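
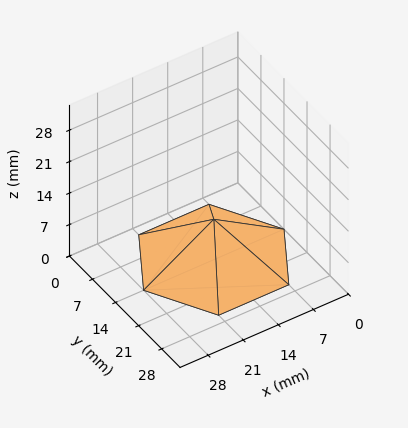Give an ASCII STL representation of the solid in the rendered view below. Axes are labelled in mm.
Reading the render: the shape is a regular 6-sided pyramid, base circumscribed radius ≈ 14 mm, apex at z ≈ 9 mm (dimensions read to the nearest mm from the axis ticks). For the STL, each face is triangulated and given an outward normal.

solid part
  facet normal 0.0000 0.0000 -1.0000
    outer loop
      vertex 7.000 26.124 0.000
      vertex 21.000 26.124 0.000
      vertex 28.000 14.000 0.000
    endloop
  endfacet
  facet normal 0.0000 0.0000 -1.0000
    outer loop
      vertex 0.000 14.000 0.000
      vertex 7.000 26.124 0.000
      vertex 28.000 14.000 0.000
    endloop
  endfacet
  facet normal 0.0000 0.0000 -1.0000
    outer loop
      vertex 7.000 1.876 0.000
      vertex 0.000 14.000 0.000
      vertex 28.000 14.000 0.000
    endloop
  endfacet
  facet normal 0.0000 0.0000 -1.0000
    outer loop
      vertex 21.000 1.876 0.000
      vertex 7.000 1.876 0.000
      vertex 28.000 14.000 0.000
    endloop
  endfacet
  facet normal 0.5162 0.2980 0.8030
    outer loop
      vertex 28.000 14.000 0.000
      vertex 21.000 26.124 0.000
      vertex 14.000 14.000 9.000
    endloop
  endfacet
  facet normal 0.0000 0.5961 0.8029
    outer loop
      vertex 21.000 26.124 0.000
      vertex 7.000 26.124 0.000
      vertex 14.000 14.000 9.000
    endloop
  endfacet
  facet normal -0.5162 0.2980 0.8030
    outer loop
      vertex 7.000 26.124 0.000
      vertex 0.000 14.000 0.000
      vertex 14.000 14.000 9.000
    endloop
  endfacet
  facet normal -0.5162 -0.2980 0.8030
    outer loop
      vertex 0.000 14.000 0.000
      vertex 7.000 1.876 0.000
      vertex 14.000 14.000 9.000
    endloop
  endfacet
  facet normal 0.0000 -0.5961 0.8029
    outer loop
      vertex 7.000 1.876 0.000
      vertex 21.000 1.876 0.000
      vertex 14.000 14.000 9.000
    endloop
  endfacet
  facet normal 0.5162 -0.2980 0.8030
    outer loop
      vertex 21.000 1.876 0.000
      vertex 28.000 14.000 0.000
      vertex 14.000 14.000 9.000
    endloop
  endfacet
endsolid part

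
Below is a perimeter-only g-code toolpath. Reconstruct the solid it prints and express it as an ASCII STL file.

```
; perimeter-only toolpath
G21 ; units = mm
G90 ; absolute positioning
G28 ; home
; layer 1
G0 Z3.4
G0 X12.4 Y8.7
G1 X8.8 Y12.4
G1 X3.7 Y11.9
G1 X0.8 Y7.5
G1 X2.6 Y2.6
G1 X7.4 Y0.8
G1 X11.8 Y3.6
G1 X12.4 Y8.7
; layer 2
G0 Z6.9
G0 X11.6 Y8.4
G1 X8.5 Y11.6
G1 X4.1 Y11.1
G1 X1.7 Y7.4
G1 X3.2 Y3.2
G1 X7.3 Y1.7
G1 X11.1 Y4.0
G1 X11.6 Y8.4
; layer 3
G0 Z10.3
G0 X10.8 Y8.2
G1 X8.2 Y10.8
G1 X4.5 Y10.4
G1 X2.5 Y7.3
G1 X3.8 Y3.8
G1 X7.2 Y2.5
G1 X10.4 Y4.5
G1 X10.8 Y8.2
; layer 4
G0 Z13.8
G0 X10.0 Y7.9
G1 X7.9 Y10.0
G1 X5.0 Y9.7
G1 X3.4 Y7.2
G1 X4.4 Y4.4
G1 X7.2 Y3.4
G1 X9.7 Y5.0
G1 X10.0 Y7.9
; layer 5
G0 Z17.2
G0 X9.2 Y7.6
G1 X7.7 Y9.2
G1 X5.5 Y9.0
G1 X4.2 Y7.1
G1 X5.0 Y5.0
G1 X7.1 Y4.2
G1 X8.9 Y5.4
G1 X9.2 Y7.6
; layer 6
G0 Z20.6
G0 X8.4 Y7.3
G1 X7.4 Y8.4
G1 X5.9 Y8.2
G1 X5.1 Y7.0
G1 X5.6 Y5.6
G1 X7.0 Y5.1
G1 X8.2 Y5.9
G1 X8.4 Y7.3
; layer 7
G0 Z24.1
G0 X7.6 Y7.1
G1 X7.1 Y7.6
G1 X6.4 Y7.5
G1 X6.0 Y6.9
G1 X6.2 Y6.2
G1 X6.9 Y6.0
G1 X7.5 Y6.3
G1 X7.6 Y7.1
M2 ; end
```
solid part
  facet normal 0.0000 0.0000 -1.0000
    outer loop
      vertex 3.2 12.6 0.0
      vertex 9.1 13.2 0.0
      vertex 13.2 9.0 0.0
    endloop
  endfacet
  facet normal 0.0000 0.0000 -1.0000
    outer loop
      vertex 0.0 7.6 0.0
      vertex 3.2 12.6 0.0
      vertex 13.2 9.0 0.0
    endloop
  endfacet
  facet normal 0.0000 0.0000 -1.0000
    outer loop
      vertex 2.0 2.0 0.0
      vertex 0.0 7.6 0.0
      vertex 13.2 9.0 0.0
    endloop
  endfacet
  facet normal 0.0000 0.0000 -1.0000
    outer loop
      vertex 7.5 0.0 0.0
      vertex 2.0 2.0 0.0
      vertex 13.2 9.0 0.0
    endloop
  endfacet
  facet normal 0.0000 0.0000 -1.0000
    outer loop
      vertex 12.5 3.1 0.0
      vertex 7.5 0.0 0.0
      vertex 13.2 9.0 0.0
    endloop
  endfacet
  facet normal 0.6985 0.6819 0.2171
    outer loop
      vertex 13.2 9.0 0.0
      vertex 9.1 13.2 0.0
      vertex 6.8 6.8 27.5
    endloop
  endfacet
  facet normal -0.0987 0.9710 0.2177
    outer loop
      vertex 9.1 13.2 0.0
      vertex 3.2 12.6 0.0
      vertex 6.8 6.8 27.5
    endloop
  endfacet
  facet normal -0.8219 0.5260 0.2185
    outer loop
      vertex 3.2 12.6 0.0
      vertex 0.0 7.6 0.0
      vertex 6.8 6.8 27.5
    endloop
  endfacet
  facet normal -0.9191 -0.3283 0.2177
    outer loop
      vertex 0.0 7.6 0.0
      vertex 2.0 2.0 0.0
      vertex 6.8 6.8 27.5
    endloop
  endfacet
  facet normal -0.3335 -0.9171 0.2183
    outer loop
      vertex 2.0 2.0 0.0
      vertex 7.5 0.0 0.0
      vertex 6.8 6.8 27.5
    endloop
  endfacet
  facet normal 0.5142 -0.8294 0.2182
    outer loop
      vertex 7.5 0.0 0.0
      vertex 12.5 3.1 0.0
      vertex 6.8 6.8 27.5
    endloop
  endfacet
  facet normal 0.9695 -0.1150 0.2164
    outer loop
      vertex 12.5 3.1 0.0
      vertex 13.2 9.0 0.0
      vertex 6.8 6.8 27.5
    endloop
  endfacet
endsolid part

The G0 Z moves step by Δz≈3.4 mm. The G1 loops shrink linearly with z, so the solid tapers from its base footprint up to z≈27.5. Closing with a flat bottom cap and the tapered top and triangulating gives 12 facets — a regular 7-sided pyramid, base circumscribed radius ≈ 6.8 mm, apex at z ≈ 27.5 mm.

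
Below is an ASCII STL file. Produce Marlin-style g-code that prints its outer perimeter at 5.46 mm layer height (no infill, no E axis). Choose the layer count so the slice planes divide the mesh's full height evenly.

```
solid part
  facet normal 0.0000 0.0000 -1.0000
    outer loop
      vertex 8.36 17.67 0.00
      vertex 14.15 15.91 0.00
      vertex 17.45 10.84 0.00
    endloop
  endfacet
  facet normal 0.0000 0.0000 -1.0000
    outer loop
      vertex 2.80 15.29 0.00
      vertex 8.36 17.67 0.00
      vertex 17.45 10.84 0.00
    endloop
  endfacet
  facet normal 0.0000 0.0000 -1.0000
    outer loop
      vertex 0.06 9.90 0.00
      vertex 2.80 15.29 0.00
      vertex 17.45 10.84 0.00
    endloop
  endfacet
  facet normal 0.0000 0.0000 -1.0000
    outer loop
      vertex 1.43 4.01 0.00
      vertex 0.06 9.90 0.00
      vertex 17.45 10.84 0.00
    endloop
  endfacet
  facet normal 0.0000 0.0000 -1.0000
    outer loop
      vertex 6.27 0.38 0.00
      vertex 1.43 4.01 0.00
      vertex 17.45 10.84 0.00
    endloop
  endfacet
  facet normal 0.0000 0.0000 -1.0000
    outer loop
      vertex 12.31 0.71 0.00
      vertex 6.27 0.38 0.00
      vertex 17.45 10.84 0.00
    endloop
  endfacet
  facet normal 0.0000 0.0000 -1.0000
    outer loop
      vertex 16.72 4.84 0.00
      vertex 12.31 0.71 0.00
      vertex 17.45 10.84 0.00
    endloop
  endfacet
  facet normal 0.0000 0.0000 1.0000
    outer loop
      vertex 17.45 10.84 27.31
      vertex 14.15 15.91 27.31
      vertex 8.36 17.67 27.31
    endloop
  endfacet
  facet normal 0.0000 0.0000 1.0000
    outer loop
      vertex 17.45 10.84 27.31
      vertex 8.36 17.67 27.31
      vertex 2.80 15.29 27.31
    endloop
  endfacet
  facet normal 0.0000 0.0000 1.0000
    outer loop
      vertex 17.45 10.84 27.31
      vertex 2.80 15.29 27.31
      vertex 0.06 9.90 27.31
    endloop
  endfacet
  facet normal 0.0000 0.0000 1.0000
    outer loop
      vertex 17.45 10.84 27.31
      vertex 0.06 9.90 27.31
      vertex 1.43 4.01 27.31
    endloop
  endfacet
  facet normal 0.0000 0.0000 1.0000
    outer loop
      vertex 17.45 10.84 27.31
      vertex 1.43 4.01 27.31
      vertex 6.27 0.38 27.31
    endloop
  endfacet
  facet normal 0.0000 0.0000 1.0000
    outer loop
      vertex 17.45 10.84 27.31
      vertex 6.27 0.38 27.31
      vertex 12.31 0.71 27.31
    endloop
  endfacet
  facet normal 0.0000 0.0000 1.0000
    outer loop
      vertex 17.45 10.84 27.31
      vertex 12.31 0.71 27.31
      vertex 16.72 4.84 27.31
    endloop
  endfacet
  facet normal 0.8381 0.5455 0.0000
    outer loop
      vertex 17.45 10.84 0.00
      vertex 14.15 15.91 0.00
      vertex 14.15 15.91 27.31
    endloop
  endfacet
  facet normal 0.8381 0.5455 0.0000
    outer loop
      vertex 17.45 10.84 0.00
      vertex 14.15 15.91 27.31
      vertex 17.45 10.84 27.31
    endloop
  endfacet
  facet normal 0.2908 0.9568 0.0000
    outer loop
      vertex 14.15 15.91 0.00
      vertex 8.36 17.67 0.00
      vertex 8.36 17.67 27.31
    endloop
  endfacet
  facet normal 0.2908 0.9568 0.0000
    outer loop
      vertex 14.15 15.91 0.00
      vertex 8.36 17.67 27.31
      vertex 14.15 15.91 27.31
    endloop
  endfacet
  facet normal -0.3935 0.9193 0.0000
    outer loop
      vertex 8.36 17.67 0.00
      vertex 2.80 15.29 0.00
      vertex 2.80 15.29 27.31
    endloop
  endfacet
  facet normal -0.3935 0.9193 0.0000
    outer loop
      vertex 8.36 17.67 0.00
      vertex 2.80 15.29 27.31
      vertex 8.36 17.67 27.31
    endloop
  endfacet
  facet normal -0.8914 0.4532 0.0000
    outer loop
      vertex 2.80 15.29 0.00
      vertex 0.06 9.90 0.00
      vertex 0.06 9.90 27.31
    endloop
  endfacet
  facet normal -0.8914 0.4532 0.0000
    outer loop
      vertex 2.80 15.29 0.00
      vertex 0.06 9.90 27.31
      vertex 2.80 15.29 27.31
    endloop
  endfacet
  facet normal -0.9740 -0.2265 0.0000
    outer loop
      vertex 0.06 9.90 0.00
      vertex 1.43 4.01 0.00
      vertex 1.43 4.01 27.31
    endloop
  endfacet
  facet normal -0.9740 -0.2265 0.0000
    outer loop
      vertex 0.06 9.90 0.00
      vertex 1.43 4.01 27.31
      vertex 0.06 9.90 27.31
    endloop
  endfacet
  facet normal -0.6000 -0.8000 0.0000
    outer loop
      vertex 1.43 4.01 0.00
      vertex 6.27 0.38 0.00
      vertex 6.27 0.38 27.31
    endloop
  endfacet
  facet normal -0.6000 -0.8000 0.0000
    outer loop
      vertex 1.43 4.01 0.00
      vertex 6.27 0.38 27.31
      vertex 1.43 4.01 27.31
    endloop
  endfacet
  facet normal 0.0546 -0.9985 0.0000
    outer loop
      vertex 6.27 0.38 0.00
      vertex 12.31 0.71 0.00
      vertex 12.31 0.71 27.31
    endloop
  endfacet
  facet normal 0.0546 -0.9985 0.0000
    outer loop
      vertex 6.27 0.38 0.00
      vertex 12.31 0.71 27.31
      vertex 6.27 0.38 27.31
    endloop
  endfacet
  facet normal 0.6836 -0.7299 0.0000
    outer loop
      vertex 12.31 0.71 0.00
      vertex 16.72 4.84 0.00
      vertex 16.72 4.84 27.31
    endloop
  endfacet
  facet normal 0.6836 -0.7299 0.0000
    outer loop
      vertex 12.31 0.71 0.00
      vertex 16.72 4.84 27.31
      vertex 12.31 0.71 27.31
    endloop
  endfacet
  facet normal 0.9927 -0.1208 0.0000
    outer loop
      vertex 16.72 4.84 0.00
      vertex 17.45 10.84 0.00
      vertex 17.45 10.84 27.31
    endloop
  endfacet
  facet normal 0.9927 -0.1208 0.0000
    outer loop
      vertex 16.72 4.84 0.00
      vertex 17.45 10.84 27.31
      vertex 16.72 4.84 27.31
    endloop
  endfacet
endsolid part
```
; perimeter-only toolpath
G21 ; units = mm
G90 ; absolute positioning
G28 ; home
; layer 1
G0 Z5.46
G0 X17.45 Y10.84
G1 X14.15 Y15.91
G1 X8.36 Y17.67
G1 X2.80 Y15.29
G1 X0.06 Y9.90
G1 X1.43 Y4.01
G1 X6.27 Y0.38
G1 X12.31 Y0.71
G1 X16.72 Y4.84
G1 X17.45 Y10.84
; layer 2
G0 Z10.92
G0 X17.45 Y10.84
G1 X14.15 Y15.91
G1 X8.36 Y17.67
G1 X2.80 Y15.29
G1 X0.06 Y9.90
G1 X1.43 Y4.01
G1 X6.27 Y0.38
G1 X12.31 Y0.71
G1 X16.72 Y4.84
G1 X17.45 Y10.84
; layer 3
G0 Z16.39
G0 X17.45 Y10.84
G1 X14.15 Y15.91
G1 X8.36 Y17.67
G1 X2.80 Y15.29
G1 X0.06 Y9.90
G1 X1.43 Y4.01
G1 X6.27 Y0.38
G1 X12.31 Y0.71
G1 X16.72 Y4.84
G1 X17.45 Y10.84
; layer 4
G0 Z21.85
G0 X17.45 Y10.84
G1 X14.15 Y15.91
G1 X8.36 Y17.67
G1 X2.80 Y15.29
G1 X0.06 Y9.90
G1 X1.43 Y4.01
G1 X6.27 Y0.38
G1 X12.31 Y0.71
G1 X16.72 Y4.84
G1 X17.45 Y10.84
; layer 5
G0 Z27.31
G0 X17.45 Y10.84
G1 X14.15 Y15.91
G1 X8.36 Y17.67
G1 X2.80 Y15.29
G1 X0.06 Y9.90
G1 X1.43 Y4.01
G1 X6.27 Y0.38
G1 X12.31 Y0.71
G1 X16.72 Y4.84
G1 X17.45 Y10.84
M2 ; end

The solid is a regular 9-sided prism (a cylinder approximated with 9 flat sides), circumscribed radius ≈ 8.84 mm, height ≈ 27.3 mm. Slicing at Δz = 5.46 mm — 5 equal slices spanning the solid's height, so layer i sits at z = i·h/5 — gives 5 non-empty perimeters. Each is a 9-segment closed polygon; G0 lifts to the layer z and rapids to the start vertex, then G1 traces the edges.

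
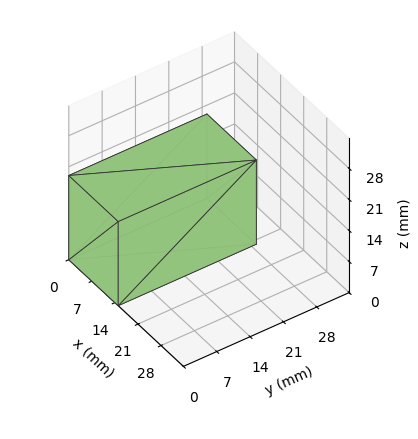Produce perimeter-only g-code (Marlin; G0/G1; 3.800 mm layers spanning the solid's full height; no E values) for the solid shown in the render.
Reading the render: the shape is a rectangular box, roughly 15 × 29 mm footprint and 19 mm tall (dimensions read to the nearest mm from the axis ticks). For the g-code, the solid's height is divided into equal slices at the stated Δz and each level perimeter traced with G1 moves after a G0 lift.

; perimeter-only toolpath
G21 ; units = mm
G90 ; absolute positioning
G28 ; home
; layer 1
G0 Z3.800
G0 X0.000 Y0.000
G1 X15.000 Y0.000
G1 X15.000 Y29.000
G1 X0.000 Y29.000
G1 X0.000 Y0.000
; layer 2
G0 Z7.600
G0 X0.000 Y0.000
G1 X15.000 Y0.000
G1 X15.000 Y29.000
G1 X0.000 Y29.000
G1 X0.000 Y0.000
; layer 3
G0 Z11.400
G0 X0.000 Y0.000
G1 X15.000 Y0.000
G1 X15.000 Y29.000
G1 X0.000 Y29.000
G1 X0.000 Y0.000
; layer 4
G0 Z15.200
G0 X0.000 Y0.000
G1 X15.000 Y0.000
G1 X15.000 Y29.000
G1 X0.000 Y29.000
G1 X0.000 Y0.000
; layer 5
G0 Z19.000
G0 X0.000 Y0.000
G1 X15.000 Y0.000
G1 X15.000 Y29.000
G1 X0.000 Y29.000
G1 X0.000 Y0.000
M2 ; end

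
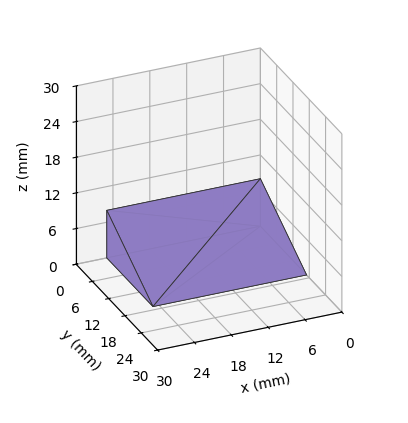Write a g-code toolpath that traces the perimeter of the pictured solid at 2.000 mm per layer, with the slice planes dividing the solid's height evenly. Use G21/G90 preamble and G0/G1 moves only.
Reading the render: the shape is a wedge (ramp): 25 × 17 mm base, rising to 8 mm along the y=0 edge and sloping linearly to z=0 at y=17 (dimensions read to the nearest mm from the axis ticks). For the g-code, the solid's height is divided into equal slices at the stated Δz and each level perimeter traced with G1 moves after a G0 lift.

; perimeter-only toolpath
G21 ; units = mm
G90 ; absolute positioning
G28 ; home
; layer 1
G0 Z2.000
G0 X0.000 Y0.000
G1 X25.000 Y0.000
G1 X25.000 Y12.750
G1 X0.000 Y12.750
G1 X0.000 Y0.000
; layer 2
G0 Z4.000
G0 X0.000 Y0.000
G1 X25.000 Y0.000
G1 X25.000 Y8.500
G1 X0.000 Y8.500
G1 X0.000 Y0.000
; layer 3
G0 Z6.000
G0 X0.000 Y0.000
G1 X25.000 Y0.000
G1 X25.000 Y4.250
G1 X0.000 Y4.250
G1 X0.000 Y0.000
M2 ; end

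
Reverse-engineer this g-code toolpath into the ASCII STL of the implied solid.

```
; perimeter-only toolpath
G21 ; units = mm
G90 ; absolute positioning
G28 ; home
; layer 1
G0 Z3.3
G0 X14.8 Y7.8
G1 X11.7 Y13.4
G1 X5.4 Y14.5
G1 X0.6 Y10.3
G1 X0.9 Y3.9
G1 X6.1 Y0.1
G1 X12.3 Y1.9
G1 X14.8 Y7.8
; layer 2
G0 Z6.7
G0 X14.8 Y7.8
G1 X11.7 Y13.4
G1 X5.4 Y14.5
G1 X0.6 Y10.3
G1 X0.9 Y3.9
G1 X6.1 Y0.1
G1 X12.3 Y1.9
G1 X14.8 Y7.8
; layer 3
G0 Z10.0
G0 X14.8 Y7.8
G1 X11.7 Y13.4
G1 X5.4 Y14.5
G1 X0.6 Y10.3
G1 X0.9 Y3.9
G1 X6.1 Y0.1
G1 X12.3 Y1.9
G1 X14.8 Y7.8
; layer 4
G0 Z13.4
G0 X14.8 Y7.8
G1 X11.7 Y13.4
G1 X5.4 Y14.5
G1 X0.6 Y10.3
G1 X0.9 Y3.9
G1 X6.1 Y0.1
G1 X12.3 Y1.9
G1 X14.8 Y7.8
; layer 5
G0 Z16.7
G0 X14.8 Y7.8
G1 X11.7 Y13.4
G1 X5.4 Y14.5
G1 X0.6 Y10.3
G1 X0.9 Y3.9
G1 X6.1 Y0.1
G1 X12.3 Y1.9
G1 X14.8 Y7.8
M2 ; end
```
solid part
  facet normal 0.0000 0.0000 -1.0000
    outer loop
      vertex 5.4 14.5 0.0
      vertex 11.7 13.4 0.0
      vertex 14.8 7.8 0.0
    endloop
  endfacet
  facet normal 0.0000 0.0000 -1.0000
    outer loop
      vertex 0.6 10.3 0.0
      vertex 5.4 14.5 0.0
      vertex 14.8 7.8 0.0
    endloop
  endfacet
  facet normal 0.0000 0.0000 -1.0000
    outer loop
      vertex 0.9 3.9 0.0
      vertex 0.6 10.3 0.0
      vertex 14.8 7.8 0.0
    endloop
  endfacet
  facet normal 0.0000 0.0000 -1.0000
    outer loop
      vertex 6.1 0.1 0.0
      vertex 0.9 3.9 0.0
      vertex 14.8 7.8 0.0
    endloop
  endfacet
  facet normal 0.0000 0.0000 -1.0000
    outer loop
      vertex 12.3 1.9 0.0
      vertex 6.1 0.1 0.0
      vertex 14.8 7.8 0.0
    endloop
  endfacet
  facet normal 0.0000 0.0000 1.0000
    outer loop
      vertex 14.8 7.8 16.7
      vertex 11.7 13.4 16.7
      vertex 5.4 14.5 16.7
    endloop
  endfacet
  facet normal 0.0000 0.0000 1.0000
    outer loop
      vertex 14.8 7.8 16.7
      vertex 5.4 14.5 16.7
      vertex 0.6 10.3 16.7
    endloop
  endfacet
  facet normal 0.0000 0.0000 1.0000
    outer loop
      vertex 14.8 7.8 16.7
      vertex 0.6 10.3 16.7
      vertex 0.9 3.9 16.7
    endloop
  endfacet
  facet normal 0.0000 0.0000 1.0000
    outer loop
      vertex 14.8 7.8 16.7
      vertex 0.9 3.9 16.7
      vertex 6.1 0.1 16.7
    endloop
  endfacet
  facet normal 0.0000 0.0000 1.0000
    outer loop
      vertex 14.8 7.8 16.7
      vertex 6.1 0.1 16.7
      vertex 12.3 1.9 16.7
    endloop
  endfacet
  facet normal 0.8749 0.4843 0.0000
    outer loop
      vertex 14.8 7.8 0.0
      vertex 11.7 13.4 0.0
      vertex 11.7 13.4 16.7
    endloop
  endfacet
  facet normal 0.8749 0.4843 0.0000
    outer loop
      vertex 14.8 7.8 0.0
      vertex 11.7 13.4 16.7
      vertex 14.8 7.8 16.7
    endloop
  endfacet
  facet normal 0.1720 0.9851 0.0000
    outer loop
      vertex 11.7 13.4 0.0
      vertex 5.4 14.5 0.0
      vertex 5.4 14.5 16.7
    endloop
  endfacet
  facet normal 0.1720 0.9851 0.0000
    outer loop
      vertex 11.7 13.4 0.0
      vertex 5.4 14.5 16.7
      vertex 11.7 13.4 16.7
    endloop
  endfacet
  facet normal -0.6585 0.7526 0.0000
    outer loop
      vertex 5.4 14.5 0.0
      vertex 0.6 10.3 0.0
      vertex 0.6 10.3 16.7
    endloop
  endfacet
  facet normal -0.6585 0.7526 0.0000
    outer loop
      vertex 5.4 14.5 0.0
      vertex 0.6 10.3 16.7
      vertex 5.4 14.5 16.7
    endloop
  endfacet
  facet normal -0.9989 -0.0468 0.0000
    outer loop
      vertex 0.6 10.3 0.0
      vertex 0.9 3.9 0.0
      vertex 0.9 3.9 16.7
    endloop
  endfacet
  facet normal -0.9989 -0.0468 0.0000
    outer loop
      vertex 0.6 10.3 0.0
      vertex 0.9 3.9 16.7
      vertex 0.6 10.3 16.7
    endloop
  endfacet
  facet normal -0.5900 -0.8074 0.0000
    outer loop
      vertex 0.9 3.9 0.0
      vertex 6.1 0.1 0.0
      vertex 6.1 0.1 16.7
    endloop
  endfacet
  facet normal -0.5900 -0.8074 0.0000
    outer loop
      vertex 0.9 3.9 0.0
      vertex 6.1 0.1 16.7
      vertex 0.9 3.9 16.7
    endloop
  endfacet
  facet normal 0.2788 -0.9603 0.0000
    outer loop
      vertex 6.1 0.1 0.0
      vertex 12.3 1.9 0.0
      vertex 12.3 1.9 16.7
    endloop
  endfacet
  facet normal 0.2788 -0.9603 0.0000
    outer loop
      vertex 6.1 0.1 0.0
      vertex 12.3 1.9 16.7
      vertex 6.1 0.1 16.7
    endloop
  endfacet
  facet normal 0.9208 -0.3901 0.0000
    outer loop
      vertex 12.3 1.9 0.0
      vertex 14.8 7.8 0.0
      vertex 14.8 7.8 16.7
    endloop
  endfacet
  facet normal 0.9208 -0.3901 0.0000
    outer loop
      vertex 12.3 1.9 0.0
      vertex 14.8 7.8 16.7
      vertex 12.3 1.9 16.7
    endloop
  endfacet
endsolid part

The G0 Z moves step by Δz≈3.3 mm. Every layer's G1 loop is the same polygon, so the solid is a straight extrusion of it from z=0 to z≈16.7. Closing with flat bottom and top caps and triangulating gives 24 facets — a regular 7-sided prism (a cylinder approximated with 7 flat sides), circumscribed radius ≈ 7.4 mm, height ≈ 16.7 mm.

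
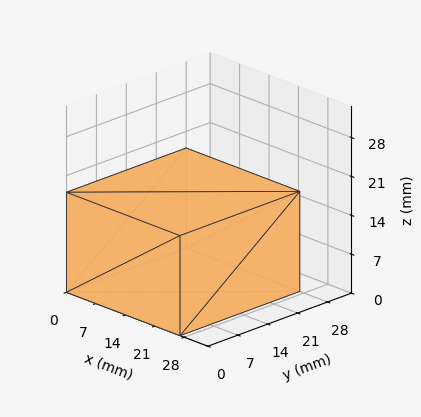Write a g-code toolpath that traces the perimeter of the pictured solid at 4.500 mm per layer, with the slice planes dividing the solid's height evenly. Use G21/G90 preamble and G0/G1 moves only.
Reading the render: the shape is a rectangular box, roughly 27 × 28 mm footprint and 18 mm tall (dimensions read to the nearest mm from the axis ticks). For the g-code, the solid's height is divided into equal slices at the stated Δz and each level perimeter traced with G1 moves after a G0 lift.

; perimeter-only toolpath
G21 ; units = mm
G90 ; absolute positioning
G28 ; home
; layer 1
G0 Z4.500
G0 X0.000 Y0.000
G1 X27.000 Y0.000
G1 X27.000 Y28.000
G1 X0.000 Y28.000
G1 X0.000 Y0.000
; layer 2
G0 Z9.000
G0 X0.000 Y0.000
G1 X27.000 Y0.000
G1 X27.000 Y28.000
G1 X0.000 Y28.000
G1 X0.000 Y0.000
; layer 3
G0 Z13.500
G0 X0.000 Y0.000
G1 X27.000 Y0.000
G1 X27.000 Y28.000
G1 X0.000 Y28.000
G1 X0.000 Y0.000
; layer 4
G0 Z18.000
G0 X0.000 Y0.000
G1 X27.000 Y0.000
G1 X27.000 Y28.000
G1 X0.000 Y28.000
G1 X0.000 Y0.000
M2 ; end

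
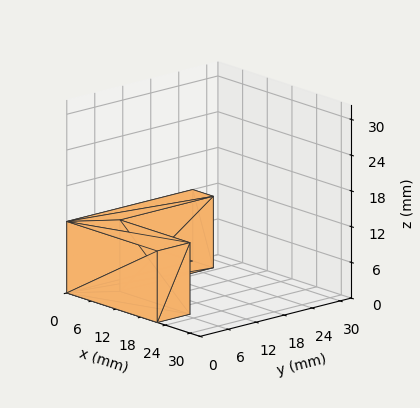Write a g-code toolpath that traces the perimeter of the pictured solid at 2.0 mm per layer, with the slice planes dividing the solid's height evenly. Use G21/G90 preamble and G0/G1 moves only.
Reading the render: the shape is an L-shaped prism: outer 22 × 27 mm, arm thicknesses ≈ 7 mm (horizontal) and 5 mm (vertical), extruded 12 mm in z (dimensions read to the nearest mm from the axis ticks). For the g-code, the solid's height is divided into equal slices at the stated Δz and each level perimeter traced with G1 moves after a G0 lift.

; perimeter-only toolpath
G21 ; units = mm
G90 ; absolute positioning
G28 ; home
; layer 1
G0 Z2.0
G0 X0.0 Y0.0
G1 X22.0 Y0.0
G1 X22.0 Y7.0
G1 X5.0 Y7.0
G1 X5.0 Y27.0
G1 X0.0 Y27.0
G1 X0.0 Y0.0
; layer 2
G0 Z4.0
G0 X0.0 Y0.0
G1 X22.0 Y0.0
G1 X22.0 Y7.0
G1 X5.0 Y7.0
G1 X5.0 Y27.0
G1 X0.0 Y27.0
G1 X0.0 Y0.0
; layer 3
G0 Z6.0
G0 X0.0 Y0.0
G1 X22.0 Y0.0
G1 X22.0 Y7.0
G1 X5.0 Y7.0
G1 X5.0 Y27.0
G1 X0.0 Y27.0
G1 X0.0 Y0.0
; layer 4
G0 Z8.0
G0 X0.0 Y0.0
G1 X22.0 Y0.0
G1 X22.0 Y7.0
G1 X5.0 Y7.0
G1 X5.0 Y27.0
G1 X0.0 Y27.0
G1 X0.0 Y0.0
; layer 5
G0 Z10.0
G0 X0.0 Y0.0
G1 X22.0 Y0.0
G1 X22.0 Y7.0
G1 X5.0 Y7.0
G1 X5.0 Y27.0
G1 X0.0 Y27.0
G1 X0.0 Y0.0
; layer 6
G0 Z12.0
G0 X0.0 Y0.0
G1 X22.0 Y0.0
G1 X22.0 Y7.0
G1 X5.0 Y7.0
G1 X5.0 Y27.0
G1 X0.0 Y27.0
G1 X0.0 Y0.0
M2 ; end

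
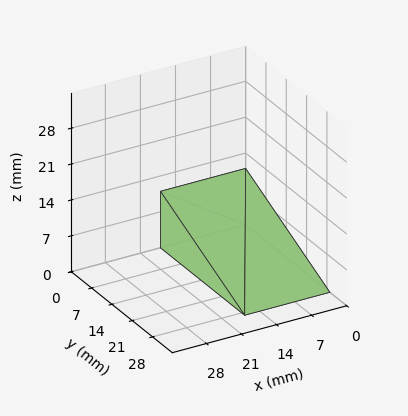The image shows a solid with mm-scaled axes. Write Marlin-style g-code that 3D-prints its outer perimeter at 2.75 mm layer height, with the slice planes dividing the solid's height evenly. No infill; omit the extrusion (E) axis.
Reading the render: the shape is a wedge (ramp): 17 × 29 mm base, rising to 11 mm along the y=0 edge and sloping linearly to z=0 at y=29 (dimensions read to the nearest mm from the axis ticks). For the g-code, the solid's height is divided into equal slices at the stated Δz and each level perimeter traced with G1 moves after a G0 lift.

; perimeter-only toolpath
G21 ; units = mm
G90 ; absolute positioning
G28 ; home
; layer 1
G0 Z2.75
G0 X0.00 Y0.00
G1 X17.00 Y0.00
G1 X17.00 Y21.75
G1 X0.00 Y21.75
G1 X0.00 Y0.00
; layer 2
G0 Z5.50
G0 X0.00 Y0.00
G1 X17.00 Y0.00
G1 X17.00 Y14.50
G1 X0.00 Y14.50
G1 X0.00 Y0.00
; layer 3
G0 Z8.25
G0 X0.00 Y0.00
G1 X17.00 Y0.00
G1 X17.00 Y7.25
G1 X0.00 Y7.25
G1 X0.00 Y0.00
M2 ; end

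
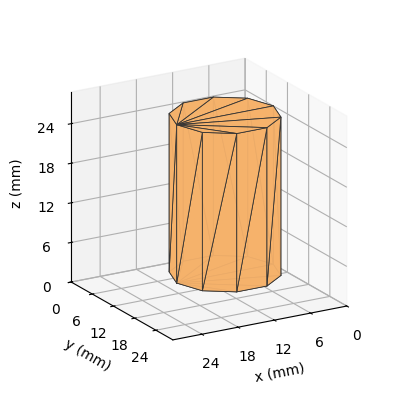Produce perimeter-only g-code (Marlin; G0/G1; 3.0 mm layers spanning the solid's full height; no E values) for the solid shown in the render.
Reading the render: the shape is a regular 10-sided prism (a cylinder approximated with 10 flat sides), circumscribed radius ≈ 8 mm, height ≈ 24 mm (dimensions read to the nearest mm from the axis ticks). For the g-code, the solid's height is divided into equal slices at the stated Δz and each level perimeter traced with G1 moves after a G0 lift.

; perimeter-only toolpath
G21 ; units = mm
G90 ; absolute positioning
G28 ; home
; layer 1
G0 Z3.0
G0 X16.0 Y8.0
G1 X14.5 Y12.7
G1 X10.5 Y15.6
G1 X5.5 Y15.6
G1 X1.5 Y12.7
G1 X0.0 Y8.0
G1 X1.5 Y3.3
G1 X5.5 Y0.4
G1 X10.5 Y0.4
G1 X14.5 Y3.3
G1 X16.0 Y8.0
; layer 2
G0 Z6.0
G0 X16.0 Y8.0
G1 X14.5 Y12.7
G1 X10.5 Y15.6
G1 X5.5 Y15.6
G1 X1.5 Y12.7
G1 X0.0 Y8.0
G1 X1.5 Y3.3
G1 X5.5 Y0.4
G1 X10.5 Y0.4
G1 X14.5 Y3.3
G1 X16.0 Y8.0
; layer 3
G0 Z9.0
G0 X16.0 Y8.0
G1 X14.5 Y12.7
G1 X10.5 Y15.6
G1 X5.5 Y15.6
G1 X1.5 Y12.7
G1 X0.0 Y8.0
G1 X1.5 Y3.3
G1 X5.5 Y0.4
G1 X10.5 Y0.4
G1 X14.5 Y3.3
G1 X16.0 Y8.0
; layer 4
G0 Z12.0
G0 X16.0 Y8.0
G1 X14.5 Y12.7
G1 X10.5 Y15.6
G1 X5.5 Y15.6
G1 X1.5 Y12.7
G1 X0.0 Y8.0
G1 X1.5 Y3.3
G1 X5.5 Y0.4
G1 X10.5 Y0.4
G1 X14.5 Y3.3
G1 X16.0 Y8.0
; layer 5
G0 Z15.0
G0 X16.0 Y8.0
G1 X14.5 Y12.7
G1 X10.5 Y15.6
G1 X5.5 Y15.6
G1 X1.5 Y12.7
G1 X0.0 Y8.0
G1 X1.5 Y3.3
G1 X5.5 Y0.4
G1 X10.5 Y0.4
G1 X14.5 Y3.3
G1 X16.0 Y8.0
; layer 6
G0 Z18.0
G0 X16.0 Y8.0
G1 X14.5 Y12.7
G1 X10.5 Y15.6
G1 X5.5 Y15.6
G1 X1.5 Y12.7
G1 X0.0 Y8.0
G1 X1.5 Y3.3
G1 X5.5 Y0.4
G1 X10.5 Y0.4
G1 X14.5 Y3.3
G1 X16.0 Y8.0
; layer 7
G0 Z21.0
G0 X16.0 Y8.0
G1 X14.5 Y12.7
G1 X10.5 Y15.6
G1 X5.5 Y15.6
G1 X1.5 Y12.7
G1 X0.0 Y8.0
G1 X1.5 Y3.3
G1 X5.5 Y0.4
G1 X10.5 Y0.4
G1 X14.5 Y3.3
G1 X16.0 Y8.0
; layer 8
G0 Z24.0
G0 X16.0 Y8.0
G1 X14.5 Y12.7
G1 X10.5 Y15.6
G1 X5.5 Y15.6
G1 X1.5 Y12.7
G1 X0.0 Y8.0
G1 X1.5 Y3.3
G1 X5.5 Y0.4
G1 X10.5 Y0.4
G1 X14.5 Y3.3
G1 X16.0 Y8.0
M2 ; end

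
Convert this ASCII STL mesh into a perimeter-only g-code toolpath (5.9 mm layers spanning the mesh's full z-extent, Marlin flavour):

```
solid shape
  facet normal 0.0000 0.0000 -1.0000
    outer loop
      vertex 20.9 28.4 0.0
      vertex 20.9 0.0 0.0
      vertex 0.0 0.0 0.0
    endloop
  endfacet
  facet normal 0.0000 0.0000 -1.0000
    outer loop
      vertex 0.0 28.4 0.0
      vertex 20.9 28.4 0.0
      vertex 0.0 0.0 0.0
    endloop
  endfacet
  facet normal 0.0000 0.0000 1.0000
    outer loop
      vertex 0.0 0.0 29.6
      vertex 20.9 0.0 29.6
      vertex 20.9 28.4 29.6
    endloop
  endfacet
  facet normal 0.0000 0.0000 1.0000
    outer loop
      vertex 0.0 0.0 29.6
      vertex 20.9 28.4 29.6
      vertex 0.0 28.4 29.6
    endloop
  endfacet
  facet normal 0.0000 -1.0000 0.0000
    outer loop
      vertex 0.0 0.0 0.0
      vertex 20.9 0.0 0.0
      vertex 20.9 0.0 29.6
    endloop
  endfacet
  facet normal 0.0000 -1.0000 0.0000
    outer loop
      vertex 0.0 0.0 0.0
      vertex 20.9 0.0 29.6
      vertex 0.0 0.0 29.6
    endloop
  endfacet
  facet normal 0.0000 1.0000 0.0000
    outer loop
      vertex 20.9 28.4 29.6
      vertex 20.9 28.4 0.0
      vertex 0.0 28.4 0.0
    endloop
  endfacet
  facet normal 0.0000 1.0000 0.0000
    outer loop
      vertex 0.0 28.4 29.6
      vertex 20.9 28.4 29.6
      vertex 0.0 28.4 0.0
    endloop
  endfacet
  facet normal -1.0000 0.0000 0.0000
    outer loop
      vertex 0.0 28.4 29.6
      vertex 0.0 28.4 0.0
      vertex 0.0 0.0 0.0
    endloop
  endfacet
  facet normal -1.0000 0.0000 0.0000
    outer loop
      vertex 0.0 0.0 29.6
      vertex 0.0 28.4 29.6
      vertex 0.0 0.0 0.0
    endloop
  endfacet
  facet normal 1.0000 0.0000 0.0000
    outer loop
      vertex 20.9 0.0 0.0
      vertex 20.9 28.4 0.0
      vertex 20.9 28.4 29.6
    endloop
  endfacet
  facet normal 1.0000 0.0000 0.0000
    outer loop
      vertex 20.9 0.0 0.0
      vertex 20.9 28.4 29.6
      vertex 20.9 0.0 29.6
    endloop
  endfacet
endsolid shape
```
; perimeter-only toolpath
G21 ; units = mm
G90 ; absolute positioning
G28 ; home
; layer 1
G0 Z5.9
G0 X0.0 Y0.0
G1 X20.9 Y0.0
G1 X20.9 Y28.4
G1 X0.0 Y28.4
G1 X0.0 Y0.0
; layer 2
G0 Z11.8
G0 X0.0 Y0.0
G1 X20.9 Y0.0
G1 X20.9 Y28.4
G1 X0.0 Y28.4
G1 X0.0 Y0.0
; layer 3
G0 Z17.8
G0 X0.0 Y0.0
G1 X20.9 Y0.0
G1 X20.9 Y28.4
G1 X0.0 Y28.4
G1 X0.0 Y0.0
; layer 4
G0 Z23.7
G0 X0.0 Y0.0
G1 X20.9 Y0.0
G1 X20.9 Y28.4
G1 X0.0 Y28.4
G1 X0.0 Y0.0
; layer 5
G0 Z29.6
G0 X0.0 Y0.0
G1 X20.9 Y0.0
G1 X20.9 Y28.4
G1 X0.0 Y28.4
G1 X0.0 Y0.0
M2 ; end

The solid is a rectangular box, roughly 20.9 × 28.4 mm footprint and 29.6 mm tall. Slicing at Δz = 5.9 mm — 5 equal slices spanning the solid's height, so layer i sits at z = i·h/5 — gives 5 non-empty perimeters. Each is a 4-segment closed polygon; G0 lifts to the layer z and rapids to the start vertex, then G1 traces the edges.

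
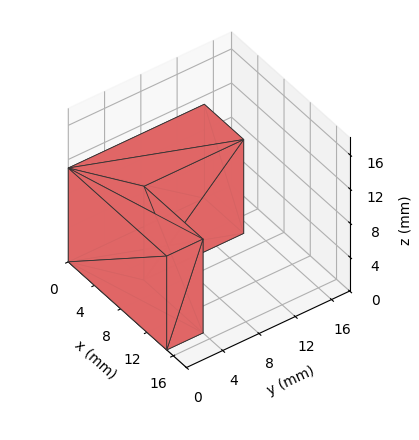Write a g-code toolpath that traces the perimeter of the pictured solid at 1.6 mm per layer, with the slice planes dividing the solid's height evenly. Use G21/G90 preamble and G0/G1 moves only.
Reading the render: the shape is an L-shaped prism: outer 15 × 15 mm, arm thicknesses ≈ 4 mm (horizontal) and 6 mm (vertical), extruded 11 mm in z (dimensions read to the nearest mm from the axis ticks). For the g-code, the solid's height is divided into equal slices at the stated Δz and each level perimeter traced with G1 moves after a G0 lift.

; perimeter-only toolpath
G21 ; units = mm
G90 ; absolute positioning
G28 ; home
; layer 1
G0 Z1.6
G0 X0.0 Y0.0
G1 X15.0 Y0.0
G1 X15.0 Y4.0
G1 X6.0 Y4.0
G1 X6.0 Y15.0
G1 X0.0 Y15.0
G1 X0.0 Y0.0
; layer 2
G0 Z3.1
G0 X0.0 Y0.0
G1 X15.0 Y0.0
G1 X15.0 Y4.0
G1 X6.0 Y4.0
G1 X6.0 Y15.0
G1 X0.0 Y15.0
G1 X0.0 Y0.0
; layer 3
G0 Z4.7
G0 X0.0 Y0.0
G1 X15.0 Y0.0
G1 X15.0 Y4.0
G1 X6.0 Y4.0
G1 X6.0 Y15.0
G1 X0.0 Y15.0
G1 X0.0 Y0.0
; layer 4
G0 Z6.3
G0 X0.0 Y0.0
G1 X15.0 Y0.0
G1 X15.0 Y4.0
G1 X6.0 Y4.0
G1 X6.0 Y15.0
G1 X0.0 Y15.0
G1 X0.0 Y0.0
; layer 5
G0 Z7.9
G0 X0.0 Y0.0
G1 X15.0 Y0.0
G1 X15.0 Y4.0
G1 X6.0 Y4.0
G1 X6.0 Y15.0
G1 X0.0 Y15.0
G1 X0.0 Y0.0
; layer 6
G0 Z9.4
G0 X0.0 Y0.0
G1 X15.0 Y0.0
G1 X15.0 Y4.0
G1 X6.0 Y4.0
G1 X6.0 Y15.0
G1 X0.0 Y15.0
G1 X0.0 Y0.0
; layer 7
G0 Z11.0
G0 X0.0 Y0.0
G1 X15.0 Y0.0
G1 X15.0 Y4.0
G1 X6.0 Y4.0
G1 X6.0 Y15.0
G1 X0.0 Y15.0
G1 X0.0 Y0.0
M2 ; end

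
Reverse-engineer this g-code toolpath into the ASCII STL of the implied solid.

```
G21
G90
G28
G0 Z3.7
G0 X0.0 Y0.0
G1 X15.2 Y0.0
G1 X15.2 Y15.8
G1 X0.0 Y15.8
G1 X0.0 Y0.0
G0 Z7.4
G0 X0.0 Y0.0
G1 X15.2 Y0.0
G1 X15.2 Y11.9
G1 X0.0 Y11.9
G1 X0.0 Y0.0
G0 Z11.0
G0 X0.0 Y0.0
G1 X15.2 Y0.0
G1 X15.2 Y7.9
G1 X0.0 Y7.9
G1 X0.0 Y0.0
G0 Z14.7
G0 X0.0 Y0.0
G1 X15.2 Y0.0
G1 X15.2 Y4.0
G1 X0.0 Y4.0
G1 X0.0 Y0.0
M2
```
solid part
  facet normal 0.0000 0.0000 -1.0000
    outer loop
      vertex 15.2 19.8 0.0
      vertex 15.2 0.0 0.0
      vertex 0.0 0.0 0.0
    endloop
  endfacet
  facet normal 0.0000 0.0000 -1.0000
    outer loop
      vertex 0.0 19.8 0.0
      vertex 15.2 19.8 0.0
      vertex 0.0 0.0 0.0
    endloop
  endfacet
  facet normal 0.0000 -1.0000 0.0000
    outer loop
      vertex 0.0 0.0 0.0
      vertex 15.2 0.0 0.0
      vertex 15.2 0.0 18.4
    endloop
  endfacet
  facet normal 0.0000 -1.0000 0.0000
    outer loop
      vertex 0.0 0.0 0.0
      vertex 15.2 0.0 18.4
      vertex 0.0 0.0 18.4
    endloop
  endfacet
  facet normal 0.0000 0.6807 0.7325
    outer loop
      vertex 0.0 0.0 18.4
      vertex 15.2 0.0 18.4
      vertex 15.2 19.8 0.0
    endloop
  endfacet
  facet normal 0.0000 0.6807 0.7325
    outer loop
      vertex 0.0 0.0 18.4
      vertex 15.2 19.8 0.0
      vertex 0.0 19.8 0.0
    endloop
  endfacet
  facet normal -1.0000 0.0000 0.0000
    outer loop
      vertex 0.0 0.0 18.4
      vertex 0.0 19.8 0.0
      vertex 0.0 0.0 0.0
    endloop
  endfacet
  facet normal 1.0000 0.0000 0.0000
    outer loop
      vertex 15.2 0.0 0.0
      vertex 15.2 19.8 0.0
      vertex 15.2 0.0 18.4
    endloop
  endfacet
endsolid part

The G0 Z moves step by Δz≈3.7 mm. The G1 loops shrink linearly with z, so the solid tapers from its base footprint up to z≈18.4. Closing with a flat bottom cap and the tapered top and triangulating gives 8 facets — a wedge (ramp): 15.2 × 19.8 mm base, rising to 18.4 mm along the y=0 edge and sloping linearly to z=0 at y=19.8.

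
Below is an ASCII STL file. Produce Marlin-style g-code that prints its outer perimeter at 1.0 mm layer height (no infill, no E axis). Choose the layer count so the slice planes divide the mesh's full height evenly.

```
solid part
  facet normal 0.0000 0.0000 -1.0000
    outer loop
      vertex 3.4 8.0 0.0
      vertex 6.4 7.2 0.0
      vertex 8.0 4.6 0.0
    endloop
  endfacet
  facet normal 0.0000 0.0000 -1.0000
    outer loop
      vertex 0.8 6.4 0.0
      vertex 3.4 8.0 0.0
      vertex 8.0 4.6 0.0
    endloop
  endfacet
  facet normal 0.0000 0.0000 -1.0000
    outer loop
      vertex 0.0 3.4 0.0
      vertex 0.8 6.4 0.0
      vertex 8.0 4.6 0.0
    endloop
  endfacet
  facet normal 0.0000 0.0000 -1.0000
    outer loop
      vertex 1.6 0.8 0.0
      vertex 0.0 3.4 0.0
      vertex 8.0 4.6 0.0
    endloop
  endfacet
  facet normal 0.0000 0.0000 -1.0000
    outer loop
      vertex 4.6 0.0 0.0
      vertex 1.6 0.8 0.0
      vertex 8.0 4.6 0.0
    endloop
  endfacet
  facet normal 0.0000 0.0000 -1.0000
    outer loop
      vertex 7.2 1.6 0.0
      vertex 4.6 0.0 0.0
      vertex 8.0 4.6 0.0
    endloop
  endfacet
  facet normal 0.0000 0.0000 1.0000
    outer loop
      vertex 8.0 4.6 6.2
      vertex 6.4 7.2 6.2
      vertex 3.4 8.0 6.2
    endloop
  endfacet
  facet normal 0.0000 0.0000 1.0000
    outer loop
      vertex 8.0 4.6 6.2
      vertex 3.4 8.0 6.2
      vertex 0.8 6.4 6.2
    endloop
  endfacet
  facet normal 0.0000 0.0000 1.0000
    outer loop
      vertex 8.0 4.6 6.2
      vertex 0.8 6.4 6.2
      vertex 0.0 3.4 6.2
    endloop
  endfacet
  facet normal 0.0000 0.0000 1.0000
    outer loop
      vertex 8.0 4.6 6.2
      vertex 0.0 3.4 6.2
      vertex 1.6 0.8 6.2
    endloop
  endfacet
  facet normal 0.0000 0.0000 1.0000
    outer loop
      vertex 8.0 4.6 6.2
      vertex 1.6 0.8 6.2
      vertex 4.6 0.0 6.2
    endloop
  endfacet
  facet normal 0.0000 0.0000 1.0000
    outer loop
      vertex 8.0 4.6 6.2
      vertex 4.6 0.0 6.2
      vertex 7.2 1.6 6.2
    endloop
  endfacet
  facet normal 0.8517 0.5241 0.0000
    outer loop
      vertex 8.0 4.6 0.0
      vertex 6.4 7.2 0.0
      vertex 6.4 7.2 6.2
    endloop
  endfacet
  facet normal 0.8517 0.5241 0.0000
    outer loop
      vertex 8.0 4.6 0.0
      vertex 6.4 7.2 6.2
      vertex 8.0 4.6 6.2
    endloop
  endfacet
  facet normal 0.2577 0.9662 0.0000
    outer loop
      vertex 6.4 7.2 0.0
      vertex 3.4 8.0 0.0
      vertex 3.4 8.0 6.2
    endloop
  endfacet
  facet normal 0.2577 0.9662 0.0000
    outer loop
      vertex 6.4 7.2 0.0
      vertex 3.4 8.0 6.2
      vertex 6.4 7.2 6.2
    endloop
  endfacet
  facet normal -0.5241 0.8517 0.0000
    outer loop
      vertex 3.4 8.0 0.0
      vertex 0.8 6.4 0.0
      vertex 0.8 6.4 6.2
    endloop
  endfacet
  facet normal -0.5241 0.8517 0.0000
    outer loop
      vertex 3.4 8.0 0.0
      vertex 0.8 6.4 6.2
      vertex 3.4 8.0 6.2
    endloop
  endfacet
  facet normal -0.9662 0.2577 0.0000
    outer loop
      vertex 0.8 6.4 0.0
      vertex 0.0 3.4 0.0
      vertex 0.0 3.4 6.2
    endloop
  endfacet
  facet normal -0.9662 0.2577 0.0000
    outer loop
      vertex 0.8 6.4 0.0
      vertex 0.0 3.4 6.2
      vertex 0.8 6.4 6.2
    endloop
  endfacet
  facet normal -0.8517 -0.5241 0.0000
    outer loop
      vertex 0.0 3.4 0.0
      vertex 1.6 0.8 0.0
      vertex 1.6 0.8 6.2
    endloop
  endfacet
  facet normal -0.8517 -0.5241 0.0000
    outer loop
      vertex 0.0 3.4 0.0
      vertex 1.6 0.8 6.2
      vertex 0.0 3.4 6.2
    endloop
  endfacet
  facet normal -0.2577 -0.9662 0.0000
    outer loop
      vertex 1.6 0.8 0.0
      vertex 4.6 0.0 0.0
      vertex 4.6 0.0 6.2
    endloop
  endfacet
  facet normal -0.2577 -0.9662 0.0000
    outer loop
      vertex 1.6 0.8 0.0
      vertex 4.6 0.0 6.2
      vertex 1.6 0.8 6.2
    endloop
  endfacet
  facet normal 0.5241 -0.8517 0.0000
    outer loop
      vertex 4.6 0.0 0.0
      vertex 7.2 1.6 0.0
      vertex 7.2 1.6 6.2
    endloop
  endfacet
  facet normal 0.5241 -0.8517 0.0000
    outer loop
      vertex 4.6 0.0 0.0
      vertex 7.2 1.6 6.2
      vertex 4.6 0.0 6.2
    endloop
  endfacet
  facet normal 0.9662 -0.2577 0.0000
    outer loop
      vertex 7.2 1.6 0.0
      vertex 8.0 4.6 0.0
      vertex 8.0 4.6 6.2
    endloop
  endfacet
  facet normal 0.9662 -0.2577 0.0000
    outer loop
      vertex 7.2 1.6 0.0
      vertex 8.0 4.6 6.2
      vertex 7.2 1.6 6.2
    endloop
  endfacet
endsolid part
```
; perimeter-only toolpath
G21 ; units = mm
G90 ; absolute positioning
G28 ; home
; layer 1
G0 Z1.0
G0 X8.0 Y4.6
G1 X6.4 Y7.2
G1 X3.4 Y8.0
G1 X0.8 Y6.4
G1 X0.0 Y3.4
G1 X1.6 Y0.8
G1 X4.6 Y0.0
G1 X7.2 Y1.6
G1 X8.0 Y4.6
; layer 2
G0 Z2.1
G0 X8.0 Y4.6
G1 X6.4 Y7.2
G1 X3.4 Y8.0
G1 X0.8 Y6.4
G1 X0.0 Y3.4
G1 X1.6 Y0.8
G1 X4.6 Y0.0
G1 X7.2 Y1.6
G1 X8.0 Y4.6
; layer 3
G0 Z3.1
G0 X8.0 Y4.6
G1 X6.4 Y7.2
G1 X3.4 Y8.0
G1 X0.8 Y6.4
G1 X0.0 Y3.4
G1 X1.6 Y0.8
G1 X4.6 Y0.0
G1 X7.2 Y1.6
G1 X8.0 Y4.6
; layer 4
G0 Z4.1
G0 X8.0 Y4.6
G1 X6.4 Y7.2
G1 X3.4 Y8.0
G1 X0.8 Y6.4
G1 X0.0 Y3.4
G1 X1.6 Y0.8
G1 X4.6 Y0.0
G1 X7.2 Y1.6
G1 X8.0 Y4.6
; layer 5
G0 Z5.2
G0 X8.0 Y4.6
G1 X6.4 Y7.2
G1 X3.4 Y8.0
G1 X0.8 Y6.4
G1 X0.0 Y3.4
G1 X1.6 Y0.8
G1 X4.6 Y0.0
G1 X7.2 Y1.6
G1 X8.0 Y4.6
; layer 6
G0 Z6.2
G0 X8.0 Y4.6
G1 X6.4 Y7.2
G1 X3.4 Y8.0
G1 X0.8 Y6.4
G1 X0.0 Y3.4
G1 X1.6 Y0.8
G1 X4.6 Y0.0
G1 X7.2 Y1.6
G1 X8.0 Y4.6
M2 ; end

The solid is a regular 8-sided prism (a cylinder approximated with 8 flat sides), circumscribed radius ≈ 4 mm, height ≈ 6.2 mm. Slicing at Δz = 1.0 mm — 6 equal slices spanning the solid's height, so layer i sits at z = i·h/6 — gives 6 non-empty perimeters. Each is a 8-segment closed polygon; G0 lifts to the layer z and rapids to the start vertex, then G1 traces the edges.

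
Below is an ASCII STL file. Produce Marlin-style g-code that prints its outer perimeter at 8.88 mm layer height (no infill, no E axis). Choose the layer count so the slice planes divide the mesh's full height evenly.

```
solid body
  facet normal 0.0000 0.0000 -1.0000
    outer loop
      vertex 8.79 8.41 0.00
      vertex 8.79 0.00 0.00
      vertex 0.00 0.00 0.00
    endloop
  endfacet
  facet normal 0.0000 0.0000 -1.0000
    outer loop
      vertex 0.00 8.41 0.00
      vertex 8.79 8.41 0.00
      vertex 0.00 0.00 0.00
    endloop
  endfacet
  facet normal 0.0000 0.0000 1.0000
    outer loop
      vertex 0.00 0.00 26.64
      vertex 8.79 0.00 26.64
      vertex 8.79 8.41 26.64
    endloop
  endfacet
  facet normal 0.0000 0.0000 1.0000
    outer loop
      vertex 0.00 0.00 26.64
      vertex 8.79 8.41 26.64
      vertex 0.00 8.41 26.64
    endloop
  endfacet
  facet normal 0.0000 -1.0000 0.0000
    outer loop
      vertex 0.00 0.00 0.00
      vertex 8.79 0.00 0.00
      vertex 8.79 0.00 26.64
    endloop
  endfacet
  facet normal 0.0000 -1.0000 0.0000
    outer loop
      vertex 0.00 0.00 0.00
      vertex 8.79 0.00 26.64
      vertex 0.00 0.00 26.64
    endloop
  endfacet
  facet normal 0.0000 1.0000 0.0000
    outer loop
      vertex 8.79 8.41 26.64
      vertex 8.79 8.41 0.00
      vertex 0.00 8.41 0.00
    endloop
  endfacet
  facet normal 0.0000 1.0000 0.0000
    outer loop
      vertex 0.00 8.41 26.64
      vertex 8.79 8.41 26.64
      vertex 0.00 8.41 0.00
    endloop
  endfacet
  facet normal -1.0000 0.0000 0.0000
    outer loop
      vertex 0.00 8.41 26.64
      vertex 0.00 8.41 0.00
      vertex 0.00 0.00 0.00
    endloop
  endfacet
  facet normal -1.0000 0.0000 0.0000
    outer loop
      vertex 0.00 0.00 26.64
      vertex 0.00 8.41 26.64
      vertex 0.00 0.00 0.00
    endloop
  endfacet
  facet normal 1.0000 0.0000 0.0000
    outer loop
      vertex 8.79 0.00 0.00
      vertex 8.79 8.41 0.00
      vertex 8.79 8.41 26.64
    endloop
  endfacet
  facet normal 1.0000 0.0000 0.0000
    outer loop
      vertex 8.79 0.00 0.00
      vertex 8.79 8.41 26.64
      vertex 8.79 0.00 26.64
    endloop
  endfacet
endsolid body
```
; perimeter-only toolpath
G21 ; units = mm
G90 ; absolute positioning
G28 ; home
; layer 1
G0 Z8.88
G0 X0.00 Y0.00
G1 X8.79 Y0.00
G1 X8.79 Y8.41
G1 X0.00 Y8.41
G1 X0.00 Y0.00
; layer 2
G0 Z17.76
G0 X0.00 Y0.00
G1 X8.79 Y0.00
G1 X8.79 Y8.41
G1 X0.00 Y8.41
G1 X0.00 Y0.00
; layer 3
G0 Z26.64
G0 X0.00 Y0.00
G1 X8.79 Y0.00
G1 X8.79 Y8.41
G1 X0.00 Y8.41
G1 X0.00 Y0.00
M2 ; end

The solid is a rectangular box, roughly 8.79 × 8.41 mm footprint and 26.6 mm tall. Slicing at Δz = 8.88 mm — 3 equal slices spanning the solid's height, so layer i sits at z = i·h/3 — gives 3 non-empty perimeters. Each is a 4-segment closed polygon; G0 lifts to the layer z and rapids to the start vertex, then G1 traces the edges.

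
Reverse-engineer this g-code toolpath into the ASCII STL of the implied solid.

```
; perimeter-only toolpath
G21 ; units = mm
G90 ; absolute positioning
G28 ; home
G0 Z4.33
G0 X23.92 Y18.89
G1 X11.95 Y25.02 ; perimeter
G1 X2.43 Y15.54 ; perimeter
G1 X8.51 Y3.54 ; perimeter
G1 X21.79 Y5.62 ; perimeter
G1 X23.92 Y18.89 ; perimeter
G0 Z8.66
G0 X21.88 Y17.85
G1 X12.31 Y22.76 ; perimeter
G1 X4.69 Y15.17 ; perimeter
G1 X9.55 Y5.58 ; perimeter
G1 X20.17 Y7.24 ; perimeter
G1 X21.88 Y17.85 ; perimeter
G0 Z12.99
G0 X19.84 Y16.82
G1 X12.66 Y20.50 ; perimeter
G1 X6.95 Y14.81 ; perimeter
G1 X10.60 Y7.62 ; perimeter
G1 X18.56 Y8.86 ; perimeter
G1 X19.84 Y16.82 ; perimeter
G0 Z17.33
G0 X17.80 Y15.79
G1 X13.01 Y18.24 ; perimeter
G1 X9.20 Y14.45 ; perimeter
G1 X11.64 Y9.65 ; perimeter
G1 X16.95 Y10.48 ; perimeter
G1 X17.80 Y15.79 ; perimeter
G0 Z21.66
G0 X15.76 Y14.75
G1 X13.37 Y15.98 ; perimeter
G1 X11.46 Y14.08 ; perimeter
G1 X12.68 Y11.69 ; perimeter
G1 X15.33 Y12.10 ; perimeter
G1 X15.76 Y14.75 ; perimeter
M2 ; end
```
solid part
  facet normal 0.0000 0.0000 -1.0000
    outer loop
      vertex 0.17 15.90 0.00
      vertex 11.60 27.28 0.00
      vertex 25.96 19.92 0.00
    endloop
  endfacet
  facet normal 0.0000 0.0000 -1.0000
    outer loop
      vertex 7.47 1.51 0.00
      vertex 0.17 15.90 0.00
      vertex 25.96 19.92 0.00
    endloop
  endfacet
  facet normal 0.0000 0.0000 -1.0000
    outer loop
      vertex 23.40 4.00 0.00
      vertex 7.47 1.51 0.00
      vertex 25.96 19.92 0.00
    endloop
  endfacet
  facet normal 0.4195 0.8184 0.3928
    outer loop
      vertex 25.96 19.92 0.00
      vertex 11.60 27.28 0.00
      vertex 13.72 13.72 25.99
    endloop
  endfacet
  facet normal -0.6488 0.6517 0.3929
    outer loop
      vertex 11.60 27.28 0.00
      vertex 0.17 15.90 0.00
      vertex 13.72 13.72 25.99
    endloop
  endfacet
  facet normal -0.8202 -0.4161 0.3927
    outer loop
      vertex 0.17 15.90 0.00
      vertex 7.47 1.51 0.00
      vertex 13.72 13.72 25.99
    endloop
  endfacet
  facet normal 0.1420 -0.9086 0.3927
    outer loop
      vertex 7.47 1.51 0.00
      vertex 23.40 4.00 0.00
      vertex 13.72 13.72 25.99
    endloop
  endfacet
  facet normal 0.9080 -0.1460 0.3928
    outer loop
      vertex 23.40 4.00 0.00
      vertex 25.96 19.92 0.00
      vertex 13.72 13.72 25.99
    endloop
  endfacet
endsolid part

The G0 Z moves step by Δz≈4.33 mm. The G1 loops shrink linearly with z, so the solid tapers from its base footprint up to z≈26. Closing with a flat bottom cap and the tapered top and triangulating gives 8 facets — a regular 5-sided pyramid, base circumscribed radius ≈ 13.7 mm, apex at z ≈ 26 mm.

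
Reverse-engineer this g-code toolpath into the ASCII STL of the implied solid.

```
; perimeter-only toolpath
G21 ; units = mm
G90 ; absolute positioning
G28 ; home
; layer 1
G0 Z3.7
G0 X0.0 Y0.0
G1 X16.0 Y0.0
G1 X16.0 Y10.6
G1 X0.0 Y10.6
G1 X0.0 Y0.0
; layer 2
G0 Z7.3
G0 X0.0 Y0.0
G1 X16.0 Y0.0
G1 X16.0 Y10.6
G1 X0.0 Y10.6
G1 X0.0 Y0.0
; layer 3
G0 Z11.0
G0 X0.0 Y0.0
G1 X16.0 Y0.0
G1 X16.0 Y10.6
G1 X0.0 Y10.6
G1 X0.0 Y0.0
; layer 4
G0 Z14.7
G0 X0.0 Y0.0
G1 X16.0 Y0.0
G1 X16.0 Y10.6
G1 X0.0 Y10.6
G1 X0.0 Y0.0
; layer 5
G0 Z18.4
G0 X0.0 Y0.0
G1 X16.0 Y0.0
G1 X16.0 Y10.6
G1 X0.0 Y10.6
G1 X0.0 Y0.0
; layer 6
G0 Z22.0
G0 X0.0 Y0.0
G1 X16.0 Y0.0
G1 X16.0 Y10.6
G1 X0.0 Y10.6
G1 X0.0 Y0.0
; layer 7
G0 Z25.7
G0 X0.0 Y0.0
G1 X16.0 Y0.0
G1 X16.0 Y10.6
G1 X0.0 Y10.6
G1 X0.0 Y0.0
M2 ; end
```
solid part
  facet normal 0.0000 0.0000 -1.0000
    outer loop
      vertex 16.0 10.6 0.0
      vertex 16.0 0.0 0.0
      vertex 0.0 0.0 0.0
    endloop
  endfacet
  facet normal 0.0000 0.0000 -1.0000
    outer loop
      vertex 0.0 10.6 0.0
      vertex 16.0 10.6 0.0
      vertex 0.0 0.0 0.0
    endloop
  endfacet
  facet normal 0.0000 0.0000 1.0000
    outer loop
      vertex 0.0 0.0 25.7
      vertex 16.0 0.0 25.7
      vertex 16.0 10.6 25.7
    endloop
  endfacet
  facet normal 0.0000 0.0000 1.0000
    outer loop
      vertex 0.0 0.0 25.7
      vertex 16.0 10.6 25.7
      vertex 0.0 10.6 25.7
    endloop
  endfacet
  facet normal 0.0000 -1.0000 0.0000
    outer loop
      vertex 0.0 0.0 0.0
      vertex 16.0 0.0 0.0
      vertex 16.0 0.0 25.7
    endloop
  endfacet
  facet normal 0.0000 -1.0000 0.0000
    outer loop
      vertex 0.0 0.0 0.0
      vertex 16.0 0.0 25.7
      vertex 0.0 0.0 25.7
    endloop
  endfacet
  facet normal 0.0000 1.0000 0.0000
    outer loop
      vertex 16.0 10.6 25.7
      vertex 16.0 10.6 0.0
      vertex 0.0 10.6 0.0
    endloop
  endfacet
  facet normal 0.0000 1.0000 0.0000
    outer loop
      vertex 0.0 10.6 25.7
      vertex 16.0 10.6 25.7
      vertex 0.0 10.6 0.0
    endloop
  endfacet
  facet normal -1.0000 0.0000 0.0000
    outer loop
      vertex 0.0 10.6 25.7
      vertex 0.0 10.6 0.0
      vertex 0.0 0.0 0.0
    endloop
  endfacet
  facet normal -1.0000 0.0000 0.0000
    outer loop
      vertex 0.0 0.0 25.7
      vertex 0.0 10.6 25.7
      vertex 0.0 0.0 0.0
    endloop
  endfacet
  facet normal 1.0000 0.0000 0.0000
    outer loop
      vertex 16.0 0.0 0.0
      vertex 16.0 10.6 0.0
      vertex 16.0 10.6 25.7
    endloop
  endfacet
  facet normal 1.0000 0.0000 0.0000
    outer loop
      vertex 16.0 0.0 0.0
      vertex 16.0 10.6 25.7
      vertex 16.0 0.0 25.7
    endloop
  endfacet
endsolid part

The G0 Z moves step by Δz≈3.7 mm. Every layer's G1 loop is the same polygon, so the solid is a straight extrusion of it from z=0 to z≈25.7. Closing with flat bottom and top caps and triangulating gives 12 facets — a rectangular box, roughly 16 × 10.6 mm footprint and 25.7 mm tall.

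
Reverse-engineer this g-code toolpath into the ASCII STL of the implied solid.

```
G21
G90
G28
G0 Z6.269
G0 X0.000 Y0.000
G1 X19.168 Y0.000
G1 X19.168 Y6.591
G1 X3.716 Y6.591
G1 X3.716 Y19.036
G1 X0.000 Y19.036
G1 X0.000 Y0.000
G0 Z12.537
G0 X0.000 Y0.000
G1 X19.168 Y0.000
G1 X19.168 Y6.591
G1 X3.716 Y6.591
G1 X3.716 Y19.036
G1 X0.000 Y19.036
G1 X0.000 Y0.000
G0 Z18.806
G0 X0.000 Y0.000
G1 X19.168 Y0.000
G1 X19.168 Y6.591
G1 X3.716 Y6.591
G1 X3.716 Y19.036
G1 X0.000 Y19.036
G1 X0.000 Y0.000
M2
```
solid part
  facet normal 0.0000 0.0000 -1.0000
    outer loop
      vertex 19.168 6.591 0.000
      vertex 19.168 0.000 0.000
      vertex 0.000 0.000 0.000
    endloop
  endfacet
  facet normal 0.0000 0.0000 -1.0000
    outer loop
      vertex 3.716 6.591 0.000
      vertex 19.168 6.591 0.000
      vertex 0.000 0.000 0.000
    endloop
  endfacet
  facet normal 0.0000 0.0000 -1.0000
    outer loop
      vertex 3.716 19.036 0.000
      vertex 3.716 6.591 0.000
      vertex 0.000 0.000 0.000
    endloop
  endfacet
  facet normal 0.0000 0.0000 -1.0000
    outer loop
      vertex 0.000 19.036 0.000
      vertex 3.716 19.036 0.000
      vertex 0.000 0.000 0.000
    endloop
  endfacet
  facet normal 0.0000 0.0000 1.0000
    outer loop
      vertex 0.000 0.000 18.806
      vertex 19.168 0.000 18.806
      vertex 19.168 6.591 18.806
    endloop
  endfacet
  facet normal 0.0000 0.0000 1.0000
    outer loop
      vertex 0.000 0.000 18.806
      vertex 19.168 6.591 18.806
      vertex 3.716 6.591 18.806
    endloop
  endfacet
  facet normal 0.0000 0.0000 1.0000
    outer loop
      vertex 0.000 0.000 18.806
      vertex 3.716 6.591 18.806
      vertex 3.716 19.036 18.806
    endloop
  endfacet
  facet normal 0.0000 0.0000 1.0000
    outer loop
      vertex 0.000 0.000 18.806
      vertex 3.716 19.036 18.806
      vertex 0.000 19.036 18.806
    endloop
  endfacet
  facet normal 0.0000 -1.0000 0.0000
    outer loop
      vertex 0.000 0.000 0.000
      vertex 19.168 0.000 0.000
      vertex 19.168 0.000 18.806
    endloop
  endfacet
  facet normal 0.0000 -1.0000 0.0000
    outer loop
      vertex 0.000 0.000 0.000
      vertex 19.168 0.000 18.806
      vertex 0.000 0.000 18.806
    endloop
  endfacet
  facet normal 1.0000 0.0000 0.0000
    outer loop
      vertex 19.168 0.000 0.000
      vertex 19.168 6.591 0.000
      vertex 19.168 6.591 18.806
    endloop
  endfacet
  facet normal 1.0000 0.0000 0.0000
    outer loop
      vertex 19.168 0.000 0.000
      vertex 19.168 6.591 18.806
      vertex 19.168 0.000 18.806
    endloop
  endfacet
  facet normal 0.0000 1.0000 0.0000
    outer loop
      vertex 19.168 6.591 0.000
      vertex 3.716 6.591 0.000
      vertex 3.716 6.591 18.806
    endloop
  endfacet
  facet normal 0.0000 1.0000 0.0000
    outer loop
      vertex 19.168 6.591 0.000
      vertex 3.716 6.591 18.806
      vertex 19.168 6.591 18.806
    endloop
  endfacet
  facet normal 1.0000 0.0000 0.0000
    outer loop
      vertex 3.716 6.591 0.000
      vertex 3.716 19.036 0.000
      vertex 3.716 19.036 18.806
    endloop
  endfacet
  facet normal 1.0000 0.0000 0.0000
    outer loop
      vertex 3.716 6.591 0.000
      vertex 3.716 19.036 18.806
      vertex 3.716 6.591 18.806
    endloop
  endfacet
  facet normal 0.0000 1.0000 0.0000
    outer loop
      vertex 3.716 19.036 0.000
      vertex 0.000 19.036 0.000
      vertex 0.000 19.036 18.806
    endloop
  endfacet
  facet normal 0.0000 1.0000 0.0000
    outer loop
      vertex 3.716 19.036 0.000
      vertex 0.000 19.036 18.806
      vertex 3.716 19.036 18.806
    endloop
  endfacet
  facet normal -1.0000 0.0000 0.0000
    outer loop
      vertex 0.000 19.036 0.000
      vertex 0.000 0.000 0.000
      vertex 0.000 0.000 18.806
    endloop
  endfacet
  facet normal -1.0000 0.0000 0.0000
    outer loop
      vertex 0.000 19.036 0.000
      vertex 0.000 0.000 18.806
      vertex 0.000 19.036 18.806
    endloop
  endfacet
endsolid part

The G0 Z moves step by Δz≈6.269 mm. Every layer's G1 loop is the same polygon, so the solid is a straight extrusion of it from z=0 to z≈18.8. Closing with flat bottom and top caps and triangulating gives 20 facets — an L-shaped prism: outer 19.2 × 19 mm, arm thicknesses ≈ 6.59 mm (horizontal) and 3.72 mm (vertical), extruded 18.8 mm in z.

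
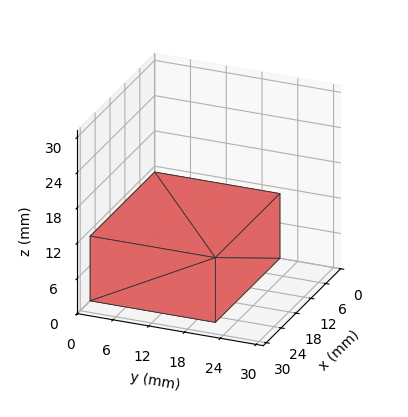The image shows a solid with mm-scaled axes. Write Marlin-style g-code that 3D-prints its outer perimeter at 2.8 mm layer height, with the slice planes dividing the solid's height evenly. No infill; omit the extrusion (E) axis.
Reading the render: the shape is a rectangular box, roughly 26 × 21 mm footprint and 11 mm tall (dimensions read to the nearest mm from the axis ticks). For the g-code, the solid's height is divided into equal slices at the stated Δz and each level perimeter traced with G1 moves after a G0 lift.

; perimeter-only toolpath
G21 ; units = mm
G90 ; absolute positioning
G28 ; home
; layer 1
G0 Z2.8
G0 X0.0 Y0.0
G1 X26.0 Y0.0
G1 X26.0 Y21.0
G1 X0.0 Y21.0
G1 X0.0 Y0.0
; layer 2
G0 Z5.5
G0 X0.0 Y0.0
G1 X26.0 Y0.0
G1 X26.0 Y21.0
G1 X0.0 Y21.0
G1 X0.0 Y0.0
; layer 3
G0 Z8.2
G0 X0.0 Y0.0
G1 X26.0 Y0.0
G1 X26.0 Y21.0
G1 X0.0 Y21.0
G1 X0.0 Y0.0
; layer 4
G0 Z11.0
G0 X0.0 Y0.0
G1 X26.0 Y0.0
G1 X26.0 Y21.0
G1 X0.0 Y21.0
G1 X0.0 Y0.0
M2 ; end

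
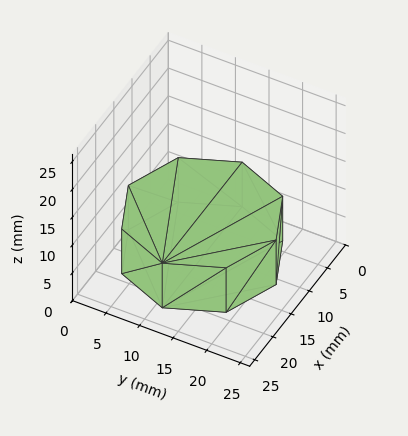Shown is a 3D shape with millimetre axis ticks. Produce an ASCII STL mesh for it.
Reading the render: the shape is a regular 8-sided prism (a cylinder approximated with 8 flat sides), circumscribed radius ≈ 11 mm, height ≈ 8 mm (dimensions read to the nearest mm from the axis ticks). For the STL, each face is triangulated and given an outward normal.

solid part
  facet normal 0.0000 0.0000 -1.0000
    outer loop
      vertex 11.00 22.00 0.00
      vertex 18.78 18.78 0.00
      vertex 22.00 11.00 0.00
    endloop
  endfacet
  facet normal 0.0000 0.0000 -1.0000
    outer loop
      vertex 3.22 18.78 0.00
      vertex 11.00 22.00 0.00
      vertex 22.00 11.00 0.00
    endloop
  endfacet
  facet normal 0.0000 0.0000 -1.0000
    outer loop
      vertex 0.00 11.00 0.00
      vertex 3.22 18.78 0.00
      vertex 22.00 11.00 0.00
    endloop
  endfacet
  facet normal 0.0000 0.0000 -1.0000
    outer loop
      vertex 3.22 3.22 0.00
      vertex 0.00 11.00 0.00
      vertex 22.00 11.00 0.00
    endloop
  endfacet
  facet normal 0.0000 0.0000 -1.0000
    outer loop
      vertex 11.00 0.00 0.00
      vertex 3.22 3.22 0.00
      vertex 22.00 11.00 0.00
    endloop
  endfacet
  facet normal 0.0000 0.0000 -1.0000
    outer loop
      vertex 18.78 3.22 0.00
      vertex 11.00 0.00 0.00
      vertex 22.00 11.00 0.00
    endloop
  endfacet
  facet normal 0.0000 0.0000 1.0000
    outer loop
      vertex 22.00 11.00 8.00
      vertex 18.78 18.78 8.00
      vertex 11.00 22.00 8.00
    endloop
  endfacet
  facet normal 0.0000 0.0000 1.0000
    outer loop
      vertex 22.00 11.00 8.00
      vertex 11.00 22.00 8.00
      vertex 3.22 18.78 8.00
    endloop
  endfacet
  facet normal 0.0000 0.0000 1.0000
    outer loop
      vertex 22.00 11.00 8.00
      vertex 3.22 18.78 8.00
      vertex 0.00 11.00 8.00
    endloop
  endfacet
  facet normal 0.0000 0.0000 1.0000
    outer loop
      vertex 22.00 11.00 8.00
      vertex 0.00 11.00 8.00
      vertex 3.22 3.22 8.00
    endloop
  endfacet
  facet normal 0.0000 0.0000 1.0000
    outer loop
      vertex 22.00 11.00 8.00
      vertex 3.22 3.22 8.00
      vertex 11.00 0.00 8.00
    endloop
  endfacet
  facet normal 0.0000 0.0000 1.0000
    outer loop
      vertex 22.00 11.00 8.00
      vertex 11.00 0.00 8.00
      vertex 18.78 3.22 8.00
    endloop
  endfacet
  facet normal 0.9240 0.3824 0.0000
    outer loop
      vertex 22.00 11.00 0.00
      vertex 18.78 18.78 0.00
      vertex 18.78 18.78 8.00
    endloop
  endfacet
  facet normal 0.9240 0.3824 0.0000
    outer loop
      vertex 22.00 11.00 0.00
      vertex 18.78 18.78 8.00
      vertex 22.00 11.00 8.00
    endloop
  endfacet
  facet normal 0.3824 0.9240 0.0000
    outer loop
      vertex 18.78 18.78 0.00
      vertex 11.00 22.00 0.00
      vertex 11.00 22.00 8.00
    endloop
  endfacet
  facet normal 0.3824 0.9240 0.0000
    outer loop
      vertex 18.78 18.78 0.00
      vertex 11.00 22.00 8.00
      vertex 18.78 18.78 8.00
    endloop
  endfacet
  facet normal -0.3824 0.9240 0.0000
    outer loop
      vertex 11.00 22.00 0.00
      vertex 3.22 18.78 0.00
      vertex 3.22 18.78 8.00
    endloop
  endfacet
  facet normal -0.3824 0.9240 0.0000
    outer loop
      vertex 11.00 22.00 0.00
      vertex 3.22 18.78 8.00
      vertex 11.00 22.00 8.00
    endloop
  endfacet
  facet normal -0.9240 0.3824 0.0000
    outer loop
      vertex 3.22 18.78 0.00
      vertex 0.00 11.00 0.00
      vertex 0.00 11.00 8.00
    endloop
  endfacet
  facet normal -0.9240 0.3824 0.0000
    outer loop
      vertex 3.22 18.78 0.00
      vertex 0.00 11.00 8.00
      vertex 3.22 18.78 8.00
    endloop
  endfacet
  facet normal -0.9240 -0.3824 0.0000
    outer loop
      vertex 0.00 11.00 0.00
      vertex 3.22 3.22 0.00
      vertex 3.22 3.22 8.00
    endloop
  endfacet
  facet normal -0.9240 -0.3824 0.0000
    outer loop
      vertex 0.00 11.00 0.00
      vertex 3.22 3.22 8.00
      vertex 0.00 11.00 8.00
    endloop
  endfacet
  facet normal -0.3824 -0.9240 0.0000
    outer loop
      vertex 3.22 3.22 0.00
      vertex 11.00 0.00 0.00
      vertex 11.00 0.00 8.00
    endloop
  endfacet
  facet normal -0.3824 -0.9240 0.0000
    outer loop
      vertex 3.22 3.22 0.00
      vertex 11.00 0.00 8.00
      vertex 3.22 3.22 8.00
    endloop
  endfacet
  facet normal 0.3824 -0.9240 0.0000
    outer loop
      vertex 11.00 0.00 0.00
      vertex 18.78 3.22 0.00
      vertex 18.78 3.22 8.00
    endloop
  endfacet
  facet normal 0.3824 -0.9240 0.0000
    outer loop
      vertex 11.00 0.00 0.00
      vertex 18.78 3.22 8.00
      vertex 11.00 0.00 8.00
    endloop
  endfacet
  facet normal 0.9240 -0.3824 0.0000
    outer loop
      vertex 18.78 3.22 0.00
      vertex 22.00 11.00 0.00
      vertex 22.00 11.00 8.00
    endloop
  endfacet
  facet normal 0.9240 -0.3824 0.0000
    outer loop
      vertex 18.78 3.22 0.00
      vertex 22.00 11.00 8.00
      vertex 18.78 3.22 8.00
    endloop
  endfacet
endsolid part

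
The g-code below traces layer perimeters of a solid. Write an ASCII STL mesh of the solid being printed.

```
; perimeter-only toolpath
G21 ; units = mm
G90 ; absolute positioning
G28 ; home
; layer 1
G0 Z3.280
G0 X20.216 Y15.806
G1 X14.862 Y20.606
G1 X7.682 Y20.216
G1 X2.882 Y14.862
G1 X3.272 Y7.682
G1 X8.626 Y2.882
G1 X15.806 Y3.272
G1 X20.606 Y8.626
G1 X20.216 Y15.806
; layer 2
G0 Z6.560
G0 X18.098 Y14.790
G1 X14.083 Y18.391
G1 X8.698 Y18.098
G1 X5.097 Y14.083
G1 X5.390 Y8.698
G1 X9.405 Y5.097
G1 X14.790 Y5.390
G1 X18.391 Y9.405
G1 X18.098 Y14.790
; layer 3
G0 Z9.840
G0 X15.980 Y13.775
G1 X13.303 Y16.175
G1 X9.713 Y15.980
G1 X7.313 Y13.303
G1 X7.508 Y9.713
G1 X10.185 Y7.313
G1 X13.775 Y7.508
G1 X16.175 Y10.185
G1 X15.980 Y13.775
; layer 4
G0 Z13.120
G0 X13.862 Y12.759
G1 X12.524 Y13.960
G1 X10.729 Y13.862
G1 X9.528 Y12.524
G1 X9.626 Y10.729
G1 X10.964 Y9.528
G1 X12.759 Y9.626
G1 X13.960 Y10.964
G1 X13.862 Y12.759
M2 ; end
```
solid part
  facet normal 0.0000 0.0000 -1.0000
    outer loop
      vertex 6.667 22.334 0.000
      vertex 15.642 22.822 0.000
      vertex 22.334 16.821 0.000
    endloop
  endfacet
  facet normal 0.0000 0.0000 -1.0000
    outer loop
      vertex 0.666 15.642 0.000
      vertex 6.667 22.334 0.000
      vertex 22.334 16.821 0.000
    endloop
  endfacet
  facet normal 0.0000 0.0000 -1.0000
    outer loop
      vertex 1.154 6.667 0.000
      vertex 0.666 15.642 0.000
      vertex 22.334 16.821 0.000
    endloop
  endfacet
  facet normal 0.0000 0.0000 -1.0000
    outer loop
      vertex 7.846 0.666 0.000
      vertex 1.154 6.667 0.000
      vertex 22.334 16.821 0.000
    endloop
  endfacet
  facet normal 0.0000 0.0000 -1.0000
    outer loop
      vertex 16.821 1.154 0.000
      vertex 7.846 0.666 0.000
      vertex 22.334 16.821 0.000
    endloop
  endfacet
  facet normal 0.0000 0.0000 -1.0000
    outer loop
      vertex 22.822 7.846 0.000
      vertex 16.821 1.154 0.000
      vertex 22.334 16.821 0.000
    endloop
  endfacet
  facet normal 0.5568 0.6209 0.5518
    outer loop
      vertex 22.334 16.821 0.000
      vertex 15.642 22.822 0.000
      vertex 11.744 11.744 16.400
    endloop
  endfacet
  facet normal -0.0453 0.8328 0.5518
    outer loop
      vertex 15.642 22.822 0.000
      vertex 6.667 22.334 0.000
      vertex 11.744 11.744 16.400
    endloop
  endfacet
  facet normal -0.6209 0.5568 0.5518
    outer loop
      vertex 6.667 22.334 0.000
      vertex 0.666 15.642 0.000
      vertex 11.744 11.744 16.400
    endloop
  endfacet
  facet normal -0.8328 -0.0453 0.5518
    outer loop
      vertex 0.666 15.642 0.000
      vertex 1.154 6.667 0.000
      vertex 11.744 11.744 16.400
    endloop
  endfacet
  facet normal -0.5568 -0.6209 0.5518
    outer loop
      vertex 1.154 6.667 0.000
      vertex 7.846 0.666 0.000
      vertex 11.744 11.744 16.400
    endloop
  endfacet
  facet normal 0.0453 -0.8328 0.5518
    outer loop
      vertex 7.846 0.666 0.000
      vertex 16.821 1.154 0.000
      vertex 11.744 11.744 16.400
    endloop
  endfacet
  facet normal 0.6209 -0.5568 0.5518
    outer loop
      vertex 16.821 1.154 0.000
      vertex 22.822 7.846 0.000
      vertex 11.744 11.744 16.400
    endloop
  endfacet
  facet normal 0.8328 0.0453 0.5518
    outer loop
      vertex 22.822 7.846 0.000
      vertex 22.334 16.821 0.000
      vertex 11.744 11.744 16.400
    endloop
  endfacet
endsolid part

The G0 Z moves step by Δz≈3.280 mm. The G1 loops shrink linearly with z, so the solid tapers from its base footprint up to z≈16.4. Closing with a flat bottom cap and the tapered top and triangulating gives 14 facets — a regular 8-sided pyramid, base circumscribed radius ≈ 11.7 mm, apex at z ≈ 16.4 mm.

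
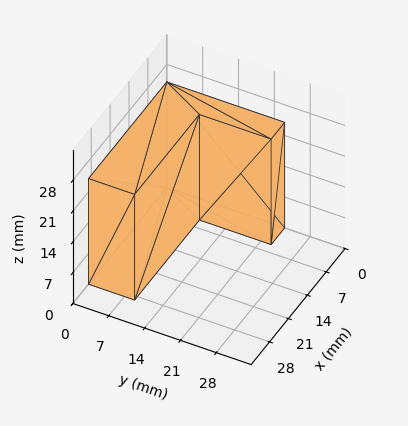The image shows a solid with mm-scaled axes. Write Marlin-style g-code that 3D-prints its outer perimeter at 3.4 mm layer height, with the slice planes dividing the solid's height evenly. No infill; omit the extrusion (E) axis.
Reading the render: the shape is an L-shaped prism: outer 29 × 23 mm, arm thicknesses ≈ 9 mm (horizontal) and 5 mm (vertical), extruded 24 mm in z (dimensions read to the nearest mm from the axis ticks). For the g-code, the solid's height is divided into equal slices at the stated Δz and each level perimeter traced with G1 moves after a G0 lift.

; perimeter-only toolpath
G21 ; units = mm
G90 ; absolute positioning
G28 ; home
; layer 1
G0 Z3.4
G0 X0.0 Y0.0
G1 X29.0 Y0.0
G1 X29.0 Y9.0
G1 X5.0 Y9.0
G1 X5.0 Y23.0
G1 X0.0 Y23.0
G1 X0.0 Y0.0
; layer 2
G0 Z6.9
G0 X0.0 Y0.0
G1 X29.0 Y0.0
G1 X29.0 Y9.0
G1 X5.0 Y9.0
G1 X5.0 Y23.0
G1 X0.0 Y23.0
G1 X0.0 Y0.0
; layer 3
G0 Z10.3
G0 X0.0 Y0.0
G1 X29.0 Y0.0
G1 X29.0 Y9.0
G1 X5.0 Y9.0
G1 X5.0 Y23.0
G1 X0.0 Y23.0
G1 X0.0 Y0.0
; layer 4
G0 Z13.7
G0 X0.0 Y0.0
G1 X29.0 Y0.0
G1 X29.0 Y9.0
G1 X5.0 Y9.0
G1 X5.0 Y23.0
G1 X0.0 Y23.0
G1 X0.0 Y0.0
; layer 5
G0 Z17.1
G0 X0.0 Y0.0
G1 X29.0 Y0.0
G1 X29.0 Y9.0
G1 X5.0 Y9.0
G1 X5.0 Y23.0
G1 X0.0 Y23.0
G1 X0.0 Y0.0
; layer 6
G0 Z20.6
G0 X0.0 Y0.0
G1 X29.0 Y0.0
G1 X29.0 Y9.0
G1 X5.0 Y9.0
G1 X5.0 Y23.0
G1 X0.0 Y23.0
G1 X0.0 Y0.0
; layer 7
G0 Z24.0
G0 X0.0 Y0.0
G1 X29.0 Y0.0
G1 X29.0 Y9.0
G1 X5.0 Y9.0
G1 X5.0 Y23.0
G1 X0.0 Y23.0
G1 X0.0 Y0.0
M2 ; end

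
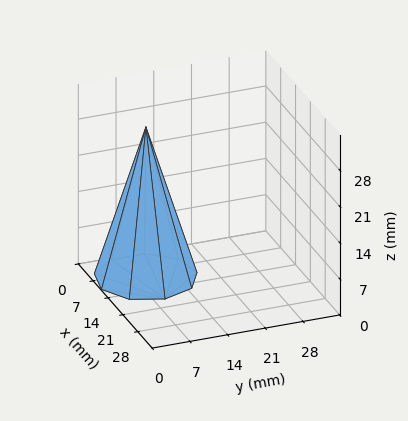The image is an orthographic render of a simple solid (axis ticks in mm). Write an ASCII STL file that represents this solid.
Reading the render: the shape is a regular 9-sided pyramid, base circumscribed radius ≈ 9 mm, apex at z ≈ 29 mm (dimensions read to the nearest mm from the axis ticks). For the STL, each face is triangulated and given an outward normal.

solid part
  facet normal 0.0000 0.0000 -1.0000
    outer loop
      vertex 10.56 17.86 0.00
      vertex 15.89 14.79 0.00
      vertex 18.00 9.00 0.00
    endloop
  endfacet
  facet normal 0.0000 0.0000 -1.0000
    outer loop
      vertex 4.50 16.79 0.00
      vertex 10.56 17.86 0.00
      vertex 18.00 9.00 0.00
    endloop
  endfacet
  facet normal 0.0000 0.0000 -1.0000
    outer loop
      vertex 0.54 12.08 0.00
      vertex 4.50 16.79 0.00
      vertex 18.00 9.00 0.00
    endloop
  endfacet
  facet normal 0.0000 0.0000 -1.0000
    outer loop
      vertex 0.54 5.92 0.00
      vertex 0.54 12.08 0.00
      vertex 18.00 9.00 0.00
    endloop
  endfacet
  facet normal 0.0000 0.0000 -1.0000
    outer loop
      vertex 4.50 1.21 0.00
      vertex 0.54 5.92 0.00
      vertex 18.00 9.00 0.00
    endloop
  endfacet
  facet normal 0.0000 0.0000 -1.0000
    outer loop
      vertex 10.56 0.14 0.00
      vertex 4.50 1.21 0.00
      vertex 18.00 9.00 0.00
    endloop
  endfacet
  facet normal 0.0000 0.0000 -1.0000
    outer loop
      vertex 15.89 3.21 0.00
      vertex 10.56 0.14 0.00
      vertex 18.00 9.00 0.00
    endloop
  endfacet
  facet normal 0.9020 0.3287 0.2799
    outer loop
      vertex 18.00 9.00 0.00
      vertex 15.89 14.79 0.00
      vertex 9.00 9.00 29.00
    endloop
  endfacet
  facet normal 0.4792 0.8319 0.2799
    outer loop
      vertex 15.89 14.79 0.00
      vertex 10.56 17.86 0.00
      vertex 9.00 9.00 29.00
    endloop
  endfacet
  facet normal -0.1669 0.9454 0.2799
    outer loop
      vertex 10.56 17.86 0.00
      vertex 4.50 16.79 0.00
      vertex 9.00 9.00 29.00
    endloop
  endfacet
  facet normal -0.7348 0.6178 0.2800
    outer loop
      vertex 4.50 16.79 0.00
      vertex 0.54 12.08 0.00
      vertex 9.00 9.00 29.00
    endloop
  endfacet
  facet normal -0.9600 0.0000 0.2801
    outer loop
      vertex 0.54 12.08 0.00
      vertex 0.54 5.92 0.00
      vertex 9.00 9.00 29.00
    endloop
  endfacet
  facet normal -0.7348 -0.6178 0.2800
    outer loop
      vertex 0.54 5.92 0.00
      vertex 4.50 1.21 0.00
      vertex 9.00 9.00 29.00
    endloop
  endfacet
  facet normal -0.1669 -0.9454 0.2799
    outer loop
      vertex 4.50 1.21 0.00
      vertex 10.56 0.14 0.00
      vertex 9.00 9.00 29.00
    endloop
  endfacet
  facet normal 0.4792 -0.8319 0.2799
    outer loop
      vertex 10.56 0.14 0.00
      vertex 15.89 3.21 0.00
      vertex 9.00 9.00 29.00
    endloop
  endfacet
  facet normal 0.9020 -0.3287 0.2799
    outer loop
      vertex 15.89 3.21 0.00
      vertex 18.00 9.00 0.00
      vertex 9.00 9.00 29.00
    endloop
  endfacet
endsolid part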